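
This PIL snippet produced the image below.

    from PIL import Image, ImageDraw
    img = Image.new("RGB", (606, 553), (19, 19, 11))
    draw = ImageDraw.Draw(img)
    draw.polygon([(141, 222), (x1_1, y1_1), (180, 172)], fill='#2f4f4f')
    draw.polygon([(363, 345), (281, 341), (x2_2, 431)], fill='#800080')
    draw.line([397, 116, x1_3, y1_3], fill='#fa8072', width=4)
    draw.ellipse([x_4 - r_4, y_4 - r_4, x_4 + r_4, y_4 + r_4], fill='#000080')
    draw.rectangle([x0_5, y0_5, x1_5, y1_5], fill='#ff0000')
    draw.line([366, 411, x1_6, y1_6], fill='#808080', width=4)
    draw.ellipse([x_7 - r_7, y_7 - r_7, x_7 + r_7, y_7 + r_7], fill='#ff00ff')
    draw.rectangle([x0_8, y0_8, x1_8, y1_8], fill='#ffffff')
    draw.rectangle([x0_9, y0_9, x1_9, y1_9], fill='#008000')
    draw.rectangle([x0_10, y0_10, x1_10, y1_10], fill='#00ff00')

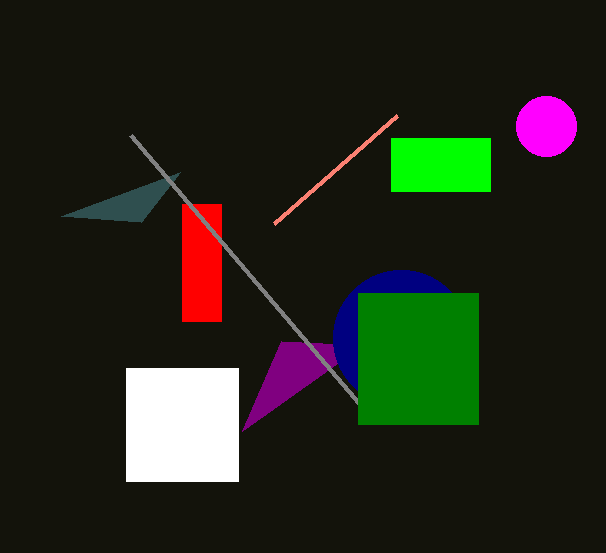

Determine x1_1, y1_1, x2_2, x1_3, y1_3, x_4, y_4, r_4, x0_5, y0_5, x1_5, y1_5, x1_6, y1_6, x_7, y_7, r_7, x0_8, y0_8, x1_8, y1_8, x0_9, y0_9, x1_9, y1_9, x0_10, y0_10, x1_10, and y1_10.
x1_1 = 61
y1_1 = 216
x2_2 = 242
x1_3 = 274
y1_3 = 224
x_4 = 401
y_4 = 338
r_4 = 68
x0_5 = 182
y0_5 = 204
x1_5 = 221
y1_5 = 321
x1_6 = 131
y1_6 = 135
x_7 = 546
y_7 = 126
r_7 = 30
x0_8 = 126
y0_8 = 368
x1_8 = 238
y1_8 = 481
x0_9 = 358
y0_9 = 293
x1_9 = 478
y1_9 = 424
x0_10 = 391
y0_10 = 138
x1_10 = 490
y1_10 = 191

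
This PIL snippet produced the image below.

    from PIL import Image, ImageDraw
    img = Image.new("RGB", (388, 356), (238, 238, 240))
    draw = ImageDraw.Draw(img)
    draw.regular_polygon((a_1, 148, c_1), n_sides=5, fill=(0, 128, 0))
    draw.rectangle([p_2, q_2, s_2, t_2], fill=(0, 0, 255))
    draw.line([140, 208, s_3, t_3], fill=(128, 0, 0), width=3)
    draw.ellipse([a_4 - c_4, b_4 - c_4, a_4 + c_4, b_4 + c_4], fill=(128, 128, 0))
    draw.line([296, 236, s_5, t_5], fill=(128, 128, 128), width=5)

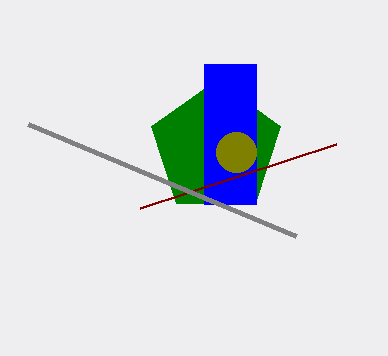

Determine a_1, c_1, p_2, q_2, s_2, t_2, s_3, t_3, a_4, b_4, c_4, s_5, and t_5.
a_1 = 216, c_1 = 68, p_2 = 204, q_2 = 64, s_2 = 256, t_2 = 204, s_3 = 336, t_3 = 144, a_4 = 236, b_4 = 152, c_4 = 20, s_5 = 28, t_5 = 124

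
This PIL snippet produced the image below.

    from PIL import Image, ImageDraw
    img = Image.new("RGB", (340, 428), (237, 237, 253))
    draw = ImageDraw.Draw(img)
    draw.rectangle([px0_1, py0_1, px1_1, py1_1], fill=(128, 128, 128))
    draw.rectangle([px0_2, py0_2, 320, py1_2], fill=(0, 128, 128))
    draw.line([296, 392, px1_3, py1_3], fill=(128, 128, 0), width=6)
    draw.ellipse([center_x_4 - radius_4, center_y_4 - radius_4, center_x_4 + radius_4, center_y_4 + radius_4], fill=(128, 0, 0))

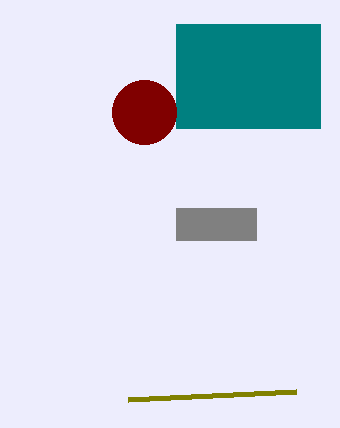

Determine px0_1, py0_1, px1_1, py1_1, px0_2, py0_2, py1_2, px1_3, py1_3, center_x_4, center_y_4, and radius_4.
px0_1 = 176, py0_1 = 208, px1_1 = 256, py1_1 = 240, px0_2 = 176, py0_2 = 24, py1_2 = 128, px1_3 = 128, py1_3 = 400, center_x_4 = 144, center_y_4 = 112, radius_4 = 32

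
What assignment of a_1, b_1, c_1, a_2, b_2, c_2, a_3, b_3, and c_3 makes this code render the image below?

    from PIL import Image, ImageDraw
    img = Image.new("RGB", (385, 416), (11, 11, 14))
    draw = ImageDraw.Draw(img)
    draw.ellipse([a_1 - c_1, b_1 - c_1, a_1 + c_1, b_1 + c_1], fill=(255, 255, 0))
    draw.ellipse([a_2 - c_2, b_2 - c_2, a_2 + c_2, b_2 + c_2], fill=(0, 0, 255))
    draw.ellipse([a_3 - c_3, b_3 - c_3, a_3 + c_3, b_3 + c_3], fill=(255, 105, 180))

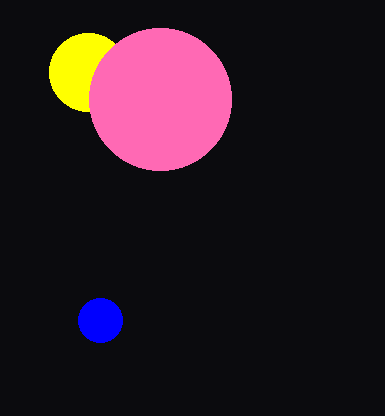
a_1 = 88, b_1 = 72, c_1 = 39, a_2 = 100, b_2 = 320, c_2 = 22, a_3 = 160, b_3 = 99, c_3 = 71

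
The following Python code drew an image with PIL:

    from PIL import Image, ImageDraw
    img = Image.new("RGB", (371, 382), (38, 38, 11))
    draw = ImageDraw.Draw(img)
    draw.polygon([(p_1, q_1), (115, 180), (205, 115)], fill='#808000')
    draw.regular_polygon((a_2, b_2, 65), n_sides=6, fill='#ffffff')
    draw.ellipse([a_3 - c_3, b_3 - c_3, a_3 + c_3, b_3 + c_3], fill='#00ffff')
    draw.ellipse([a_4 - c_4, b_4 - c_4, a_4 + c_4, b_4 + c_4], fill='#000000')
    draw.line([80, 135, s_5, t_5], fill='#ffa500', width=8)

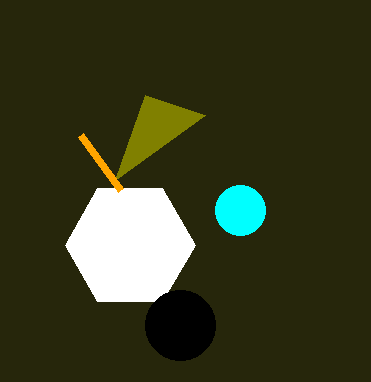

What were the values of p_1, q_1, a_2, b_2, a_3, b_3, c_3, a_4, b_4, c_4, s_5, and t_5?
p_1 = 145; q_1 = 95; a_2 = 130; b_2 = 245; a_3 = 240; b_3 = 210; c_3 = 25; a_4 = 180; b_4 = 325; c_4 = 35; s_5 = 120; t_5 = 190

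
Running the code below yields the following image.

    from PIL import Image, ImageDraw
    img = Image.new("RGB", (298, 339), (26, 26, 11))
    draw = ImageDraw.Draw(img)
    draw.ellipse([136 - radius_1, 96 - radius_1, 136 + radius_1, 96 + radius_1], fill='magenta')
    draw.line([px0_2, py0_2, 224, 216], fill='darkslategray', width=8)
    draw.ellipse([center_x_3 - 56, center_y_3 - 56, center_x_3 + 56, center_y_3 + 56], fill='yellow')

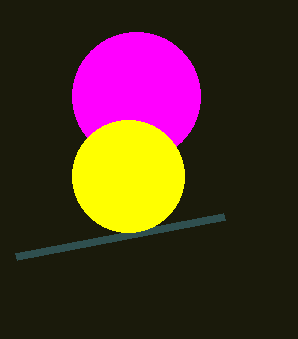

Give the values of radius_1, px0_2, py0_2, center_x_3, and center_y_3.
radius_1 = 64
px0_2 = 16
py0_2 = 256
center_x_3 = 128
center_y_3 = 176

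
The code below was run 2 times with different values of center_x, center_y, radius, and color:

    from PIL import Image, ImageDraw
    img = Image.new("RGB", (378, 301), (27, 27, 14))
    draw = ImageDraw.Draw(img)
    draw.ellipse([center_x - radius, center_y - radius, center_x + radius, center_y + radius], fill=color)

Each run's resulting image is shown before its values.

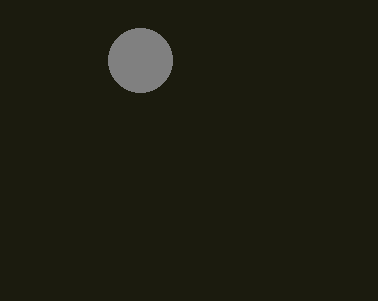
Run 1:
center_x = 140, center_y = 60, radius = 32, color = 'gray'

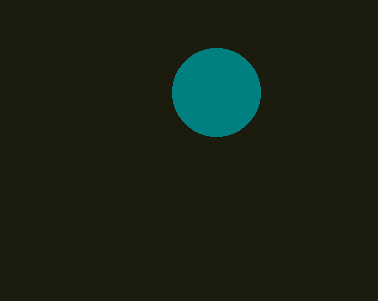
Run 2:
center_x = 216, center_y = 92, radius = 44, color = 'teal'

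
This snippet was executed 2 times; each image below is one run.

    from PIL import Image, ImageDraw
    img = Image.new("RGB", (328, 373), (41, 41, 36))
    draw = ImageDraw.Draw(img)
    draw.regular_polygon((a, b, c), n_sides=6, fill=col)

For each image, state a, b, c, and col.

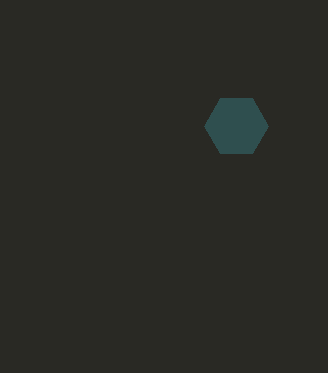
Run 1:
a = 236, b = 126, c = 32, col = 'darkslategray'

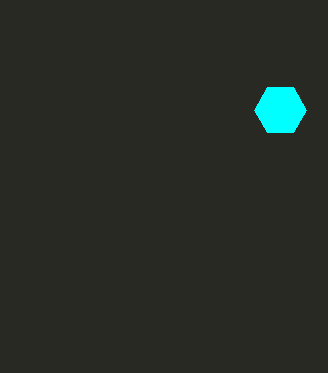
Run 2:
a = 280; b = 110; c = 26; col = 'cyan'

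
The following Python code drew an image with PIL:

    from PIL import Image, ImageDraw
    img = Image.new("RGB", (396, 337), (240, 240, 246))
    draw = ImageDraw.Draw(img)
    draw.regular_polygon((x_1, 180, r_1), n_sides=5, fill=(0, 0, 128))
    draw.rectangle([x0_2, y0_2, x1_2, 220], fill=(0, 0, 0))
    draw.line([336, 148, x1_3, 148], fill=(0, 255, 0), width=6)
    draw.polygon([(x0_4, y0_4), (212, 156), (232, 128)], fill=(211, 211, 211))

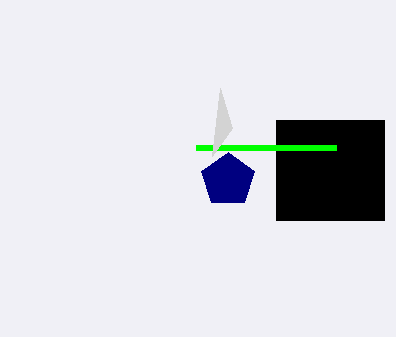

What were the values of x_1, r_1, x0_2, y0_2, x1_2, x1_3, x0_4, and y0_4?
x_1 = 228
r_1 = 28
x0_2 = 276
y0_2 = 120
x1_2 = 384
x1_3 = 196
x0_4 = 220
y0_4 = 88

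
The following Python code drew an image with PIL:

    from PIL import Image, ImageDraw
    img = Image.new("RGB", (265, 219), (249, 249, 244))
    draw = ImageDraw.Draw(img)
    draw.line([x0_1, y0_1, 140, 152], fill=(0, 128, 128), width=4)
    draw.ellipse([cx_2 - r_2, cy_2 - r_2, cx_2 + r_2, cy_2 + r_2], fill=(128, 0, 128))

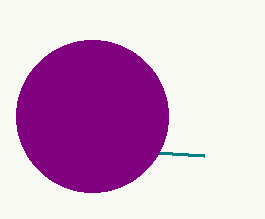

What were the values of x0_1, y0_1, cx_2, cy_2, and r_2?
x0_1 = 204
y0_1 = 156
cx_2 = 92
cy_2 = 116
r_2 = 76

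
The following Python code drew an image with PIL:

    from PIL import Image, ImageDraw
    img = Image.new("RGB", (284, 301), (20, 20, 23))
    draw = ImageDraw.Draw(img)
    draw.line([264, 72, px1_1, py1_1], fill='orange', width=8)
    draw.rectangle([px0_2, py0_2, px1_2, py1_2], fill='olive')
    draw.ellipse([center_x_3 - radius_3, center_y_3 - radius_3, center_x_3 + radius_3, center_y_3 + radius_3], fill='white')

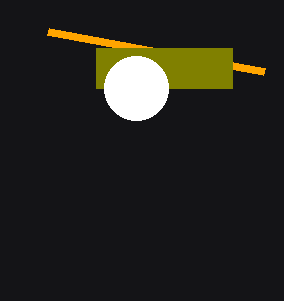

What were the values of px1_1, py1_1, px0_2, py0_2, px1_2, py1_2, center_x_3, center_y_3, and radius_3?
px1_1 = 48; py1_1 = 32; px0_2 = 96; py0_2 = 48; px1_2 = 232; py1_2 = 88; center_x_3 = 136; center_y_3 = 88; radius_3 = 32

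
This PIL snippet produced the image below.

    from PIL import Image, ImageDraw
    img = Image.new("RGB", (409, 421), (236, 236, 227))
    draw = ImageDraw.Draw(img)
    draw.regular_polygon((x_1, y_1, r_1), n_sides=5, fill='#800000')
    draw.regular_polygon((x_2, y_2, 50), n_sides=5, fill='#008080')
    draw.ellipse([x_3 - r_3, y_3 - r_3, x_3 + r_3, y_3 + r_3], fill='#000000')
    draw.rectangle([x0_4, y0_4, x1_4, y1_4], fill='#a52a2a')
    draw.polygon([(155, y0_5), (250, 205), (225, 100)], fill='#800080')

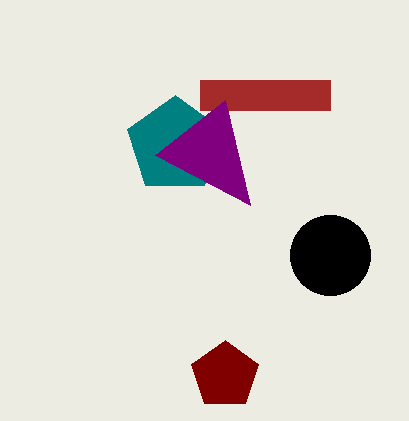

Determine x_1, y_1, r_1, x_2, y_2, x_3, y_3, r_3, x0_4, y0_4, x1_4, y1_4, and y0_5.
x_1 = 225; y_1 = 375; r_1 = 35; x_2 = 175; y_2 = 145; x_3 = 330; y_3 = 255; r_3 = 40; x0_4 = 200; y0_4 = 80; x1_4 = 330; y1_4 = 110; y0_5 = 155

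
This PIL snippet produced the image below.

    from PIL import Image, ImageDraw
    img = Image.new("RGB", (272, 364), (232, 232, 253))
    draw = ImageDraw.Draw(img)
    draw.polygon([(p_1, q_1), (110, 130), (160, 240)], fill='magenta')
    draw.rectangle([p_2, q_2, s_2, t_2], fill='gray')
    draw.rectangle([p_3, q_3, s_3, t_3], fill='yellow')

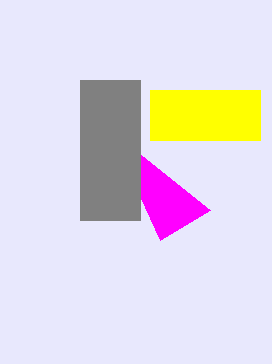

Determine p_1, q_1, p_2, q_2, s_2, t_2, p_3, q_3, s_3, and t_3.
p_1 = 210, q_1 = 210, p_2 = 80, q_2 = 80, s_2 = 140, t_2 = 220, p_3 = 150, q_3 = 90, s_3 = 260, t_3 = 140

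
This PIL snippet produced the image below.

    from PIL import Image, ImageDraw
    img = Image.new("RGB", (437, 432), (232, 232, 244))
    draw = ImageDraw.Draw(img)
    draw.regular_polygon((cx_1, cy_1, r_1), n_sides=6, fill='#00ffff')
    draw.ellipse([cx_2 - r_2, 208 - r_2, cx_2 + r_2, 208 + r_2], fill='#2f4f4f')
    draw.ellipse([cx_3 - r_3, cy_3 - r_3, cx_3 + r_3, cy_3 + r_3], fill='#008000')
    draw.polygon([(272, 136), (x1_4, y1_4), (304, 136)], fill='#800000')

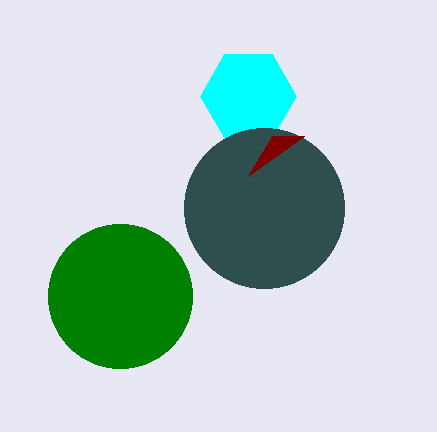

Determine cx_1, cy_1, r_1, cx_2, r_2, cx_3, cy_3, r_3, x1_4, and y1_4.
cx_1 = 248, cy_1 = 96, r_1 = 48, cx_2 = 264, r_2 = 80, cx_3 = 120, cy_3 = 296, r_3 = 72, x1_4 = 248, y1_4 = 176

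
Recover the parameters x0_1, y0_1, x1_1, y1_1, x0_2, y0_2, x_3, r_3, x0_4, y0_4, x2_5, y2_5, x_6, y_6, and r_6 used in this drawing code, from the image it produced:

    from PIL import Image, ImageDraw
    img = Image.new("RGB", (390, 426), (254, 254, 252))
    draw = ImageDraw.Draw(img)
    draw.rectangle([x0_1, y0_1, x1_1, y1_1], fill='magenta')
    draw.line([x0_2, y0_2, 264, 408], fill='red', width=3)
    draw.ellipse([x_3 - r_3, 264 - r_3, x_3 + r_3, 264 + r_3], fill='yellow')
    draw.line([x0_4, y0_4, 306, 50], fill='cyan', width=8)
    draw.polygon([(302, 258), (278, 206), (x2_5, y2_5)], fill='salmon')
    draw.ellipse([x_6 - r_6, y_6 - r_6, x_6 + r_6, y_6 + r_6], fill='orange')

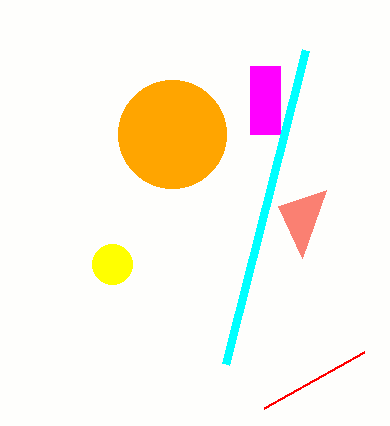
x0_1 = 250; y0_1 = 66; x1_1 = 280; y1_1 = 134; x0_2 = 364; y0_2 = 352; x_3 = 112; r_3 = 20; x0_4 = 226; y0_4 = 364; x2_5 = 326; y2_5 = 190; x_6 = 172; y_6 = 134; r_6 = 54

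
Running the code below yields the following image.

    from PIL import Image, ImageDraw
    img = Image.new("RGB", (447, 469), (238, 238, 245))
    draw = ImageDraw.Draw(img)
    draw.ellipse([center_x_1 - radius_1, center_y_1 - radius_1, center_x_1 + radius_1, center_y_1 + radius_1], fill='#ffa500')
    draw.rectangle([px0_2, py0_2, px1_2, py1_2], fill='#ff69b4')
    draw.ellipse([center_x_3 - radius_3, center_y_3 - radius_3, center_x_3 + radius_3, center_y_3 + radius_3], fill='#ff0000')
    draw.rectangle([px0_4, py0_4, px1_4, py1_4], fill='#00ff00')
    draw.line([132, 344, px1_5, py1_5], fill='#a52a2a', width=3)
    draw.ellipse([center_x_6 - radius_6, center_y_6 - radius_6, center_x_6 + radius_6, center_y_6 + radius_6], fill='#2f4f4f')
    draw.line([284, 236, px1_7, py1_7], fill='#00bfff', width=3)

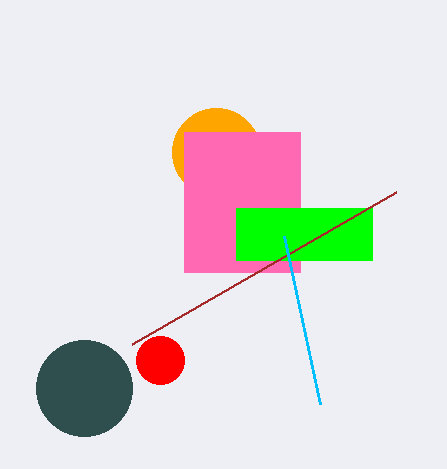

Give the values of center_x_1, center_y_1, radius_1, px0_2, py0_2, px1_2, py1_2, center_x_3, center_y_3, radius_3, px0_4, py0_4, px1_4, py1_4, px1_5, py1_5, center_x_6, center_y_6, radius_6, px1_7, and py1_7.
center_x_1 = 216, center_y_1 = 152, radius_1 = 44, px0_2 = 184, py0_2 = 132, px1_2 = 300, py1_2 = 272, center_x_3 = 160, center_y_3 = 360, radius_3 = 24, px0_4 = 236, py0_4 = 208, px1_4 = 372, py1_4 = 260, px1_5 = 396, py1_5 = 192, center_x_6 = 84, center_y_6 = 388, radius_6 = 48, px1_7 = 320, py1_7 = 404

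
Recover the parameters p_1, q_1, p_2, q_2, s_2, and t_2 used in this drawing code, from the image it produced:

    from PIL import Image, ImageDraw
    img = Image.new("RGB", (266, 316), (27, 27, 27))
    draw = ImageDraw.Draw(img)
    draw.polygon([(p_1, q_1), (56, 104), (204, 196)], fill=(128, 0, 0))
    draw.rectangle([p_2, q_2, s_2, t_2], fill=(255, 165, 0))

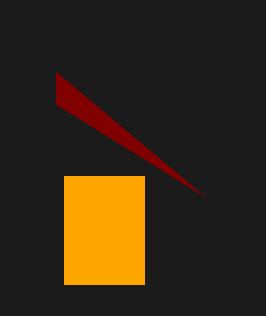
p_1 = 56, q_1 = 72, p_2 = 64, q_2 = 176, s_2 = 144, t_2 = 284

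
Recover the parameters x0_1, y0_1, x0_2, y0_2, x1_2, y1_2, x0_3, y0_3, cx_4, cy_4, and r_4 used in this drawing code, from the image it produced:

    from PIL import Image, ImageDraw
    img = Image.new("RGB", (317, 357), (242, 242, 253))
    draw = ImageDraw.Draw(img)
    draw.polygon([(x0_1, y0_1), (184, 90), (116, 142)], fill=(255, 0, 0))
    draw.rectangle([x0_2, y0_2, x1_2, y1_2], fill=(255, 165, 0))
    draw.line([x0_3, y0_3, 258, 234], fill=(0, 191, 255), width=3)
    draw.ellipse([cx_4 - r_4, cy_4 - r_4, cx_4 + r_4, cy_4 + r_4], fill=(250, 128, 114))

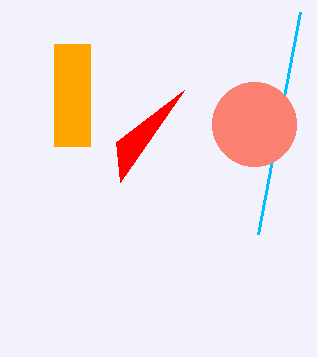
x0_1 = 120
y0_1 = 182
x0_2 = 54
y0_2 = 44
x1_2 = 90
y1_2 = 146
x0_3 = 300
y0_3 = 12
cx_4 = 254
cy_4 = 124
r_4 = 42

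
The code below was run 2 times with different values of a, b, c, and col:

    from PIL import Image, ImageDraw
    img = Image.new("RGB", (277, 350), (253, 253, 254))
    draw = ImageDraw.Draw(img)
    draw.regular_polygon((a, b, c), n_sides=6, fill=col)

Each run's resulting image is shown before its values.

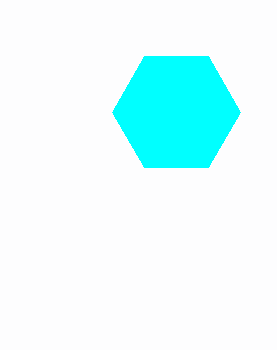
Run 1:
a = 176
b = 112
c = 64
col = 'cyan'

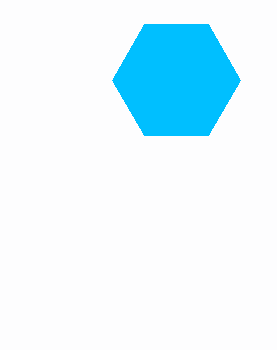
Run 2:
a = 176, b = 80, c = 64, col = 'deepskyblue'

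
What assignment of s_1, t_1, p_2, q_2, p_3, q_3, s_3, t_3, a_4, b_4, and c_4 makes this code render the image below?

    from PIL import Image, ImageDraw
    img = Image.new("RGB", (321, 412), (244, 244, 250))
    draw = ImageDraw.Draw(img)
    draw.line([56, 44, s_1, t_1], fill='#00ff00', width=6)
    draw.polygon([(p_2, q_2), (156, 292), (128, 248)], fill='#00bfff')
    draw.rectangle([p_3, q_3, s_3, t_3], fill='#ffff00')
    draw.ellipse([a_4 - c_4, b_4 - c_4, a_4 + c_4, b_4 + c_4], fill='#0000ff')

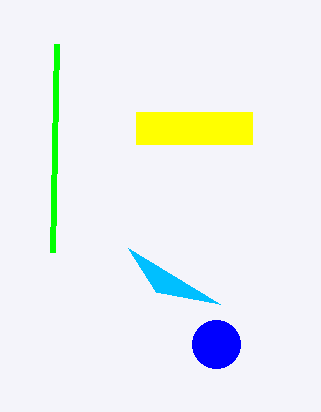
s_1 = 52, t_1 = 252, p_2 = 220, q_2 = 304, p_3 = 136, q_3 = 112, s_3 = 252, t_3 = 144, a_4 = 216, b_4 = 344, c_4 = 24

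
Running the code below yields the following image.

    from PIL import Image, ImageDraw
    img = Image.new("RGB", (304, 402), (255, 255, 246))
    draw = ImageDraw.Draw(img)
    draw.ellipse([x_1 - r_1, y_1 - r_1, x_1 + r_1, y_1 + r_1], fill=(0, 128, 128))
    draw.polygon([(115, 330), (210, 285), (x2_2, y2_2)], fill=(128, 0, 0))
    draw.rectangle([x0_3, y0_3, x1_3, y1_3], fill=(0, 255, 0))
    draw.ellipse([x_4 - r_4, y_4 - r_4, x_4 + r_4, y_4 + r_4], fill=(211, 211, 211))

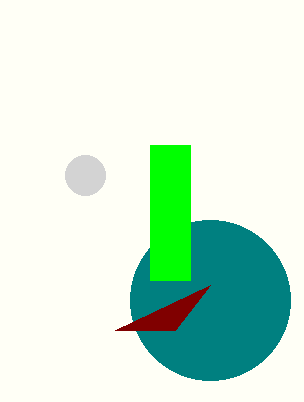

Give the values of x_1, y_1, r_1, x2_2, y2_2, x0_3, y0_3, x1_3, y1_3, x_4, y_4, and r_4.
x_1 = 210
y_1 = 300
r_1 = 80
x2_2 = 175
y2_2 = 330
x0_3 = 150
y0_3 = 145
x1_3 = 190
y1_3 = 280
x_4 = 85
y_4 = 175
r_4 = 20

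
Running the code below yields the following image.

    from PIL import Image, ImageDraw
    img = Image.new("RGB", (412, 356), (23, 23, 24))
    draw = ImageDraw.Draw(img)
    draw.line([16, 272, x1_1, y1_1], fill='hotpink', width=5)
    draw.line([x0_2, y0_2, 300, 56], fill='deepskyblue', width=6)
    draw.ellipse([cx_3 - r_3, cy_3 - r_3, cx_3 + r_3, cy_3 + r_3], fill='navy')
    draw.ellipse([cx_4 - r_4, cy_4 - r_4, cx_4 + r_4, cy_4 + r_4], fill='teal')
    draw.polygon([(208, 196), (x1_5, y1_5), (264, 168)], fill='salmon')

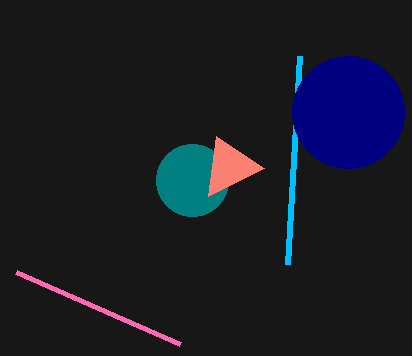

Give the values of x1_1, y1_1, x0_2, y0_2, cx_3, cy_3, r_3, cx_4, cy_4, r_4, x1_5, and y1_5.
x1_1 = 180, y1_1 = 344, x0_2 = 288, y0_2 = 264, cx_3 = 348, cy_3 = 112, r_3 = 56, cx_4 = 192, cy_4 = 180, r_4 = 36, x1_5 = 216, y1_5 = 136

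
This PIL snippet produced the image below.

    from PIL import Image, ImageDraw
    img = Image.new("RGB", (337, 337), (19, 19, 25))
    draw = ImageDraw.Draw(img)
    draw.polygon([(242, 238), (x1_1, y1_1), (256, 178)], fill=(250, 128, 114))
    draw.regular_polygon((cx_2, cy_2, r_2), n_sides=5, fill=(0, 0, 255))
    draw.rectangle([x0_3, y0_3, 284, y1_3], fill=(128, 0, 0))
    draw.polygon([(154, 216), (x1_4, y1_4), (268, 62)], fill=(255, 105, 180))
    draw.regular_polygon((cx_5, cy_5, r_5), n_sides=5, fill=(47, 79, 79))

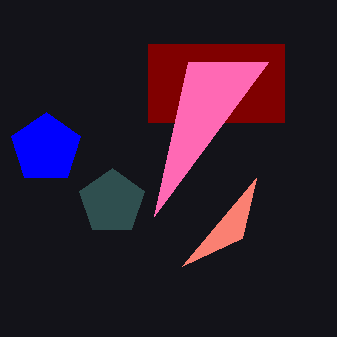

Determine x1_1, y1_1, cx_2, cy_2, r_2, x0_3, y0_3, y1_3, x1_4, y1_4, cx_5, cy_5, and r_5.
x1_1 = 182, y1_1 = 266, cx_2 = 46, cy_2 = 148, r_2 = 36, x0_3 = 148, y0_3 = 44, y1_3 = 122, x1_4 = 188, y1_4 = 62, cx_5 = 112, cy_5 = 202, r_5 = 34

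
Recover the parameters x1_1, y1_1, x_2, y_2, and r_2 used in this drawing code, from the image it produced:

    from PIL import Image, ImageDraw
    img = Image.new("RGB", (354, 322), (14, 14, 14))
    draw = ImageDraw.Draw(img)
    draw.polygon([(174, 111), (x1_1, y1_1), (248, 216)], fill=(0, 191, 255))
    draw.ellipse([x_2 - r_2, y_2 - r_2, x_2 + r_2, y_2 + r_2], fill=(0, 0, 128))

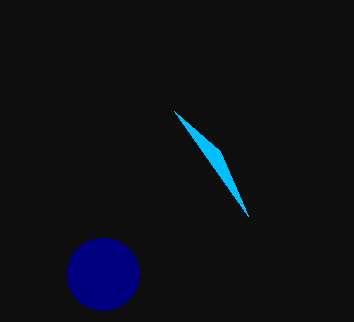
x1_1 = 220
y1_1 = 151
x_2 = 103
y_2 = 274
r_2 = 36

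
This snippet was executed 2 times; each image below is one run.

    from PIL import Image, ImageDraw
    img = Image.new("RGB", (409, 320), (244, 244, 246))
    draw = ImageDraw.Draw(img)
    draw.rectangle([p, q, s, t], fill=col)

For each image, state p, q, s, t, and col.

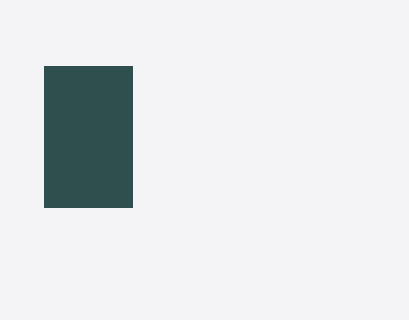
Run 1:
p = 44
q = 66
s = 132
t = 207
col = 'darkslategray'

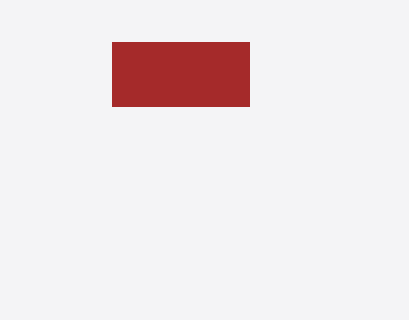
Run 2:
p = 112
q = 42
s = 249
t = 106
col = 'brown'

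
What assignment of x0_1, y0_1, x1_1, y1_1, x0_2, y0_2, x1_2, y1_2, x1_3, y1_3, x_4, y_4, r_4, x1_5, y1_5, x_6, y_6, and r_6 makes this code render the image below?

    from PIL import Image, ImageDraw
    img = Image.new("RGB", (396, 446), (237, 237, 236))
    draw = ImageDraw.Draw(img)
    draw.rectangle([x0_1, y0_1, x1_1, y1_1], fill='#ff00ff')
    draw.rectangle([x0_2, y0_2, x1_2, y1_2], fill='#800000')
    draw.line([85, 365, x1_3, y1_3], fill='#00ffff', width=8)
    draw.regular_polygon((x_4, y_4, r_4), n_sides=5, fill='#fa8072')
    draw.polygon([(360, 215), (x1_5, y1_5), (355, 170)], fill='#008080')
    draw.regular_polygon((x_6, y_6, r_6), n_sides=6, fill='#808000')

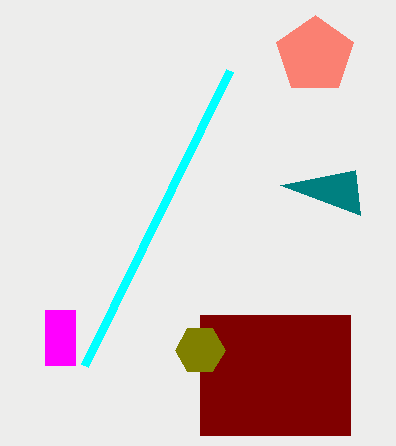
x0_1 = 45
y0_1 = 310
x1_1 = 75
y1_1 = 365
x0_2 = 200
y0_2 = 315
x1_2 = 350
y1_2 = 435
x1_3 = 230
y1_3 = 70
x_4 = 315
y_4 = 55
r_4 = 40
x1_5 = 280
y1_5 = 185
x_6 = 200
y_6 = 350
r_6 = 25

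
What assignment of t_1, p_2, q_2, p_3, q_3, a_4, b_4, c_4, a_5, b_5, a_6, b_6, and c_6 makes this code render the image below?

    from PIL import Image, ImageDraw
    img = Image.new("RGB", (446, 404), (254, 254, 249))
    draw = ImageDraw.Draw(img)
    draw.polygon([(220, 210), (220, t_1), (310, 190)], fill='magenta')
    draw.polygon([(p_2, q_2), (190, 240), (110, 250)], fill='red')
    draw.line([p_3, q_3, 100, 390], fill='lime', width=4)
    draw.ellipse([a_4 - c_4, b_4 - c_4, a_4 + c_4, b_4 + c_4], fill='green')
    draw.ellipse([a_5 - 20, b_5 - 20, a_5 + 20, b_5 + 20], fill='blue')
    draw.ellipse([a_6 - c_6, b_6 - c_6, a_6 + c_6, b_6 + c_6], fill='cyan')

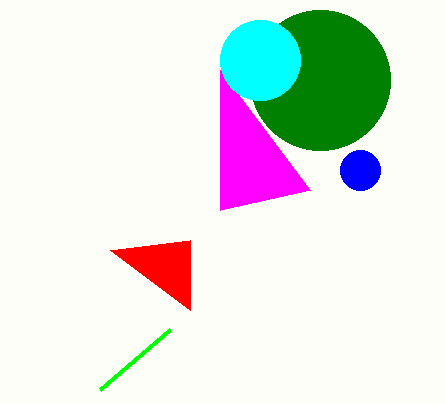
t_1 = 70, p_2 = 190, q_2 = 310, p_3 = 170, q_3 = 330, a_4 = 320, b_4 = 80, c_4 = 70, a_5 = 360, b_5 = 170, a_6 = 260, b_6 = 60, c_6 = 40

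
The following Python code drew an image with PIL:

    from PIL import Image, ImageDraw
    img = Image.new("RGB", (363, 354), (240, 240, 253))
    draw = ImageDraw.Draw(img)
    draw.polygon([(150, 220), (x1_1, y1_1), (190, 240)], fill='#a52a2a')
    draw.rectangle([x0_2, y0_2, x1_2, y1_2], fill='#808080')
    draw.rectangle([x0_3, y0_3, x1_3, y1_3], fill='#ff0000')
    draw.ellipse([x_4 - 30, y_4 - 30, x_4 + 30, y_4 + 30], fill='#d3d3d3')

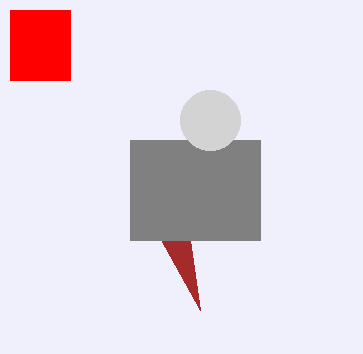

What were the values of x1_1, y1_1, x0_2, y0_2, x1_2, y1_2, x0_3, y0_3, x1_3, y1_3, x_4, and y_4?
x1_1 = 200; y1_1 = 310; x0_2 = 130; y0_2 = 140; x1_2 = 260; y1_2 = 240; x0_3 = 10; y0_3 = 10; x1_3 = 70; y1_3 = 80; x_4 = 210; y_4 = 120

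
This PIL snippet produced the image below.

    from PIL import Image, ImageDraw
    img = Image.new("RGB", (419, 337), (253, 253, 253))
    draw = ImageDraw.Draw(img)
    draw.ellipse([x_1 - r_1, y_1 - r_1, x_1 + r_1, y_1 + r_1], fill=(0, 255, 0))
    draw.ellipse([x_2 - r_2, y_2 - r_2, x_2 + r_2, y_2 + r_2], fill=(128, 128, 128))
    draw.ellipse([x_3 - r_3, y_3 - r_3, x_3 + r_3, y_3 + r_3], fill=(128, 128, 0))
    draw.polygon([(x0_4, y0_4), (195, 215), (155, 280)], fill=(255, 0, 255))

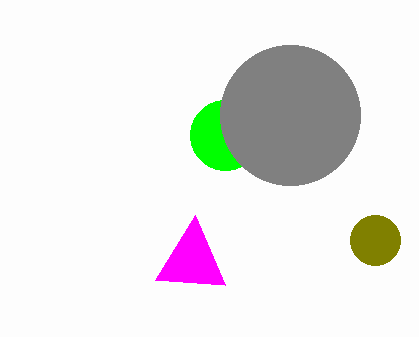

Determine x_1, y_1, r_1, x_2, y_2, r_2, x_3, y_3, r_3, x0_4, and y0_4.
x_1 = 225; y_1 = 135; r_1 = 35; x_2 = 290; y_2 = 115; r_2 = 70; x_3 = 375; y_3 = 240; r_3 = 25; x0_4 = 225; y0_4 = 285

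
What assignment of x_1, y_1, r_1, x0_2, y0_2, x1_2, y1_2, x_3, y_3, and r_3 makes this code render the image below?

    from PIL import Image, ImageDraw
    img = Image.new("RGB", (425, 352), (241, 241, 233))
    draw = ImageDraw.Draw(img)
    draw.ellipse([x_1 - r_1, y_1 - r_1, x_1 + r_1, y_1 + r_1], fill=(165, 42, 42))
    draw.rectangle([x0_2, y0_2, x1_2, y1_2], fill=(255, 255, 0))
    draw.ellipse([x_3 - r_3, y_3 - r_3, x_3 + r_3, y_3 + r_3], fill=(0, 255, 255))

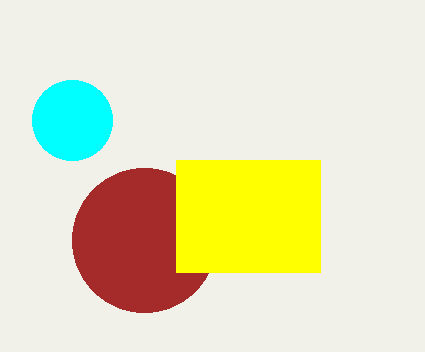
x_1 = 144
y_1 = 240
r_1 = 72
x0_2 = 176
y0_2 = 160
x1_2 = 320
y1_2 = 272
x_3 = 72
y_3 = 120
r_3 = 40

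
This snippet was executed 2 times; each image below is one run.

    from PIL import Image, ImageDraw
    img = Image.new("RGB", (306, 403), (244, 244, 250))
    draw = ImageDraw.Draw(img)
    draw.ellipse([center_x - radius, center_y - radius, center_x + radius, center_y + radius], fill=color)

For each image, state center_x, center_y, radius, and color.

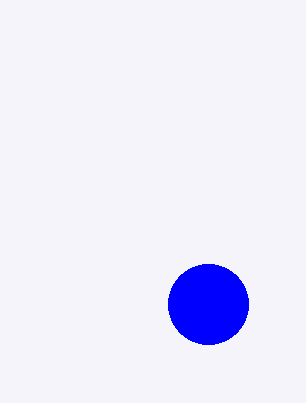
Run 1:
center_x = 208; center_y = 304; radius = 40; color = 'blue'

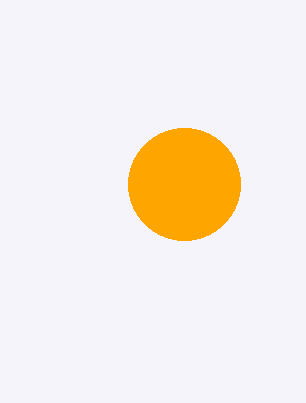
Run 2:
center_x = 184
center_y = 184
radius = 56
color = 'orange'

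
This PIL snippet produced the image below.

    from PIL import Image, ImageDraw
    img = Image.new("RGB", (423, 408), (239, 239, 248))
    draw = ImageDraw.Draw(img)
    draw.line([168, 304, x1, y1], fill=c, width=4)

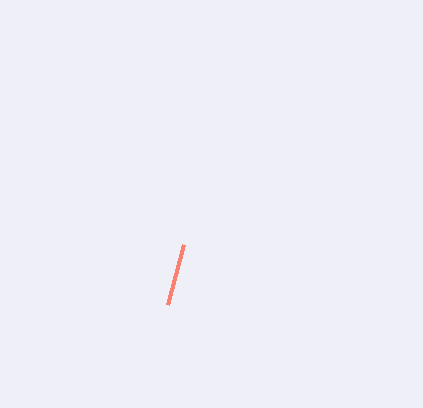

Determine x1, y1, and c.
x1 = 184
y1 = 244
c = 'salmon'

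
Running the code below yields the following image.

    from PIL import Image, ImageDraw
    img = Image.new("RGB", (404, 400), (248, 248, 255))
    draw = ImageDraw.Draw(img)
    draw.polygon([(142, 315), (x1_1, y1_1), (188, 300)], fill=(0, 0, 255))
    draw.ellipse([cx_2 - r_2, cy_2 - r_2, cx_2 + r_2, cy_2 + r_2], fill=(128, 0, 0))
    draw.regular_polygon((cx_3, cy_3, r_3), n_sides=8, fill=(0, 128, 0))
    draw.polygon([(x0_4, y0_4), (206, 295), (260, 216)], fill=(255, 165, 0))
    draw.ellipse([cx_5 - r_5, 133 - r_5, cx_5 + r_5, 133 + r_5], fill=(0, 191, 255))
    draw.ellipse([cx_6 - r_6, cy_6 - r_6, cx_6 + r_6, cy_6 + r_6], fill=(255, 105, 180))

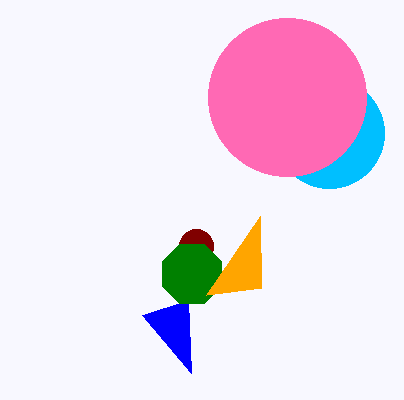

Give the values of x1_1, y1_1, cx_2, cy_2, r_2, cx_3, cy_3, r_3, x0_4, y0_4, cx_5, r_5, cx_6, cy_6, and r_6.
x1_1 = 191, y1_1 = 373, cx_2 = 196, cy_2 = 246, r_2 = 17, cx_3 = 192, cy_3 = 274, r_3 = 32, x0_4 = 261, y0_4 = 288, cx_5 = 329, r_5 = 55, cx_6 = 287, cy_6 = 97, r_6 = 79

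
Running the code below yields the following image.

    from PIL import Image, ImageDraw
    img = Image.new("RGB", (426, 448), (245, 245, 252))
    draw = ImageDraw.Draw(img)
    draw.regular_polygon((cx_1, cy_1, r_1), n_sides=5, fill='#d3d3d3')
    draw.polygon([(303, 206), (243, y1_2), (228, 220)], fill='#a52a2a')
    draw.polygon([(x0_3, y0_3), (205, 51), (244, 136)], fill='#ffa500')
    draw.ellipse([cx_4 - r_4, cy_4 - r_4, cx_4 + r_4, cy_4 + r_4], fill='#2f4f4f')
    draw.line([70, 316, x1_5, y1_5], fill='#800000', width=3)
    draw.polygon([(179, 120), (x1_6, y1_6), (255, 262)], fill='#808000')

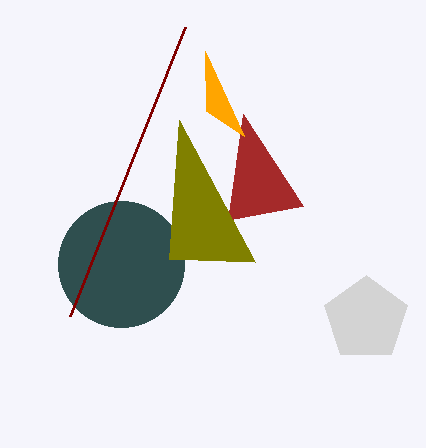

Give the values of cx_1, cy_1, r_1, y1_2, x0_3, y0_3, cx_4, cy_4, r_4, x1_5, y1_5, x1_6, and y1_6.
cx_1 = 366
cy_1 = 319
r_1 = 44
y1_2 = 114
x0_3 = 206
y0_3 = 111
cx_4 = 121
cy_4 = 264
r_4 = 63
x1_5 = 185
y1_5 = 27
x1_6 = 169
y1_6 = 259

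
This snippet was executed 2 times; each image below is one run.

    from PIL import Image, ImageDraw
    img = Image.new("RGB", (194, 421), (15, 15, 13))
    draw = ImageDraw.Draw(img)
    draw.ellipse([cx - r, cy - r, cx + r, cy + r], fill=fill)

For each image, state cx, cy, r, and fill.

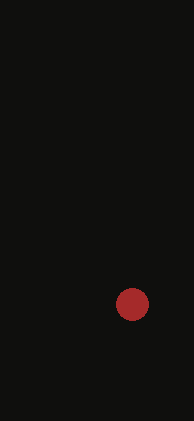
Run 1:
cx = 132, cy = 304, r = 16, fill = 'brown'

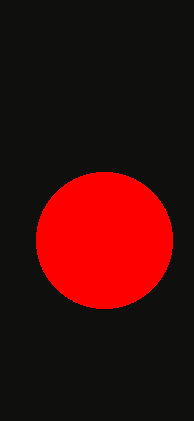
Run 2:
cx = 104
cy = 240
r = 68
fill = 'red'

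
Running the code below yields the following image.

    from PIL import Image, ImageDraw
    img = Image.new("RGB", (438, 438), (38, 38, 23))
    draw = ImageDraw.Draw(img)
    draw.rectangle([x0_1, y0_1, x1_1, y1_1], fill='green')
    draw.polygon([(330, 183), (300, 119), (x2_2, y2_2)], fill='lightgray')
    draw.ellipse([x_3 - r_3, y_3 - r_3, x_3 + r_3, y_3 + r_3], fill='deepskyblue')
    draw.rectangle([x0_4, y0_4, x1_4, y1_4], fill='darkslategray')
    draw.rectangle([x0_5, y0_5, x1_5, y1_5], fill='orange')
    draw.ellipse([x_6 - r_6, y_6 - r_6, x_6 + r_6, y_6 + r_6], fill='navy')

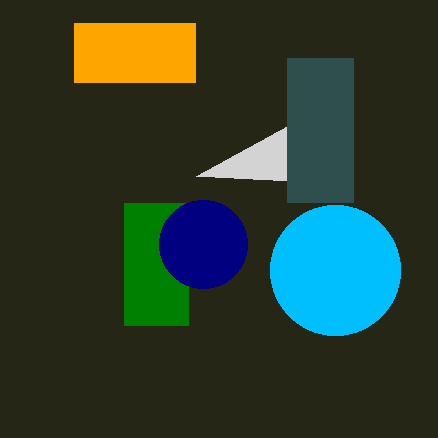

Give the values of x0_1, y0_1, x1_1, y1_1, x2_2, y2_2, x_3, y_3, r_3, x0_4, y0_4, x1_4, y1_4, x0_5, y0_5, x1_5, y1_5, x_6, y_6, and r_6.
x0_1 = 124
y0_1 = 203
x1_1 = 188
y1_1 = 325
x2_2 = 196
y2_2 = 176
x_3 = 335
y_3 = 270
r_3 = 65
x0_4 = 287
y0_4 = 58
x1_4 = 353
y1_4 = 202
x0_5 = 74
y0_5 = 23
x1_5 = 195
y1_5 = 82
x_6 = 203
y_6 = 244
r_6 = 44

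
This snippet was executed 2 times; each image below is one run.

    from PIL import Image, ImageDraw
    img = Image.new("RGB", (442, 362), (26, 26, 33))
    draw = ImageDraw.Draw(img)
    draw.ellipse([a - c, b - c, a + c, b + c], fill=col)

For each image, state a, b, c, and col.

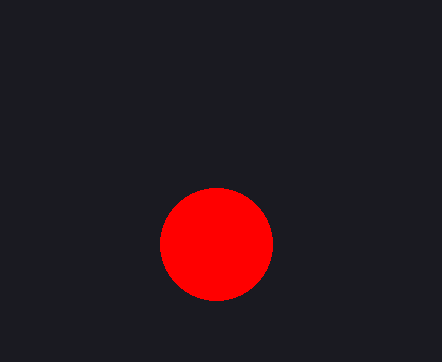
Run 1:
a = 216; b = 244; c = 56; col = 'red'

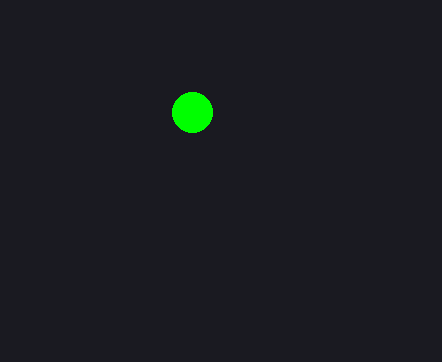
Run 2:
a = 192
b = 112
c = 20
col = 'lime'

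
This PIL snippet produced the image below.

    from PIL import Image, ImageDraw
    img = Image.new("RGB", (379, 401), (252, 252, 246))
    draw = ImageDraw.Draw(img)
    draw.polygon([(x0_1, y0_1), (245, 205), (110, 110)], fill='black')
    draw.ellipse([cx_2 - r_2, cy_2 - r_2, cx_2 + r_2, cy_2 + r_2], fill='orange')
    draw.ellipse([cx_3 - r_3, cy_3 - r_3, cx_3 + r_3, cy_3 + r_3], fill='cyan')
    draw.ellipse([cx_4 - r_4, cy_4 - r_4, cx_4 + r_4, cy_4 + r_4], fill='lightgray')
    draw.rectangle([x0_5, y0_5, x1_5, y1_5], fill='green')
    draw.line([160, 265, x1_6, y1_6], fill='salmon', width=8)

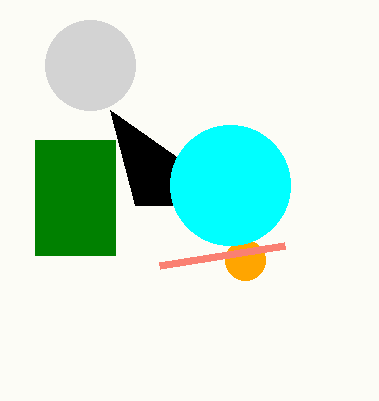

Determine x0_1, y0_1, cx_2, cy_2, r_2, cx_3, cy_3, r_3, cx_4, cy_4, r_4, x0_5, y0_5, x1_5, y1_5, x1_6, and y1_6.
x0_1 = 135
y0_1 = 205
cx_2 = 245
cy_2 = 260
r_2 = 20
cx_3 = 230
cy_3 = 185
r_3 = 60
cx_4 = 90
cy_4 = 65
r_4 = 45
x0_5 = 35
y0_5 = 140
x1_5 = 115
y1_5 = 255
x1_6 = 285
y1_6 = 245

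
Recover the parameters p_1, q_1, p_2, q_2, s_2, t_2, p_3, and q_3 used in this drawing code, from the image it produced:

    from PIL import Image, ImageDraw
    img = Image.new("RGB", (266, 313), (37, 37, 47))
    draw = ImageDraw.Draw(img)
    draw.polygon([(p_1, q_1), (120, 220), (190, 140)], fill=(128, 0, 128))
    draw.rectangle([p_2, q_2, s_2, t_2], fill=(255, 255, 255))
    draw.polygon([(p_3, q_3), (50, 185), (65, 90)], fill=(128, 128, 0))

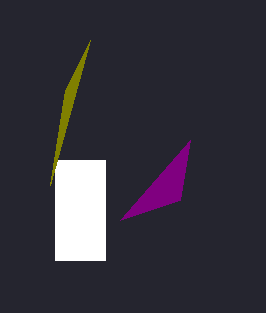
p_1 = 180; q_1 = 200; p_2 = 55; q_2 = 160; s_2 = 105; t_2 = 260; p_3 = 90; q_3 = 40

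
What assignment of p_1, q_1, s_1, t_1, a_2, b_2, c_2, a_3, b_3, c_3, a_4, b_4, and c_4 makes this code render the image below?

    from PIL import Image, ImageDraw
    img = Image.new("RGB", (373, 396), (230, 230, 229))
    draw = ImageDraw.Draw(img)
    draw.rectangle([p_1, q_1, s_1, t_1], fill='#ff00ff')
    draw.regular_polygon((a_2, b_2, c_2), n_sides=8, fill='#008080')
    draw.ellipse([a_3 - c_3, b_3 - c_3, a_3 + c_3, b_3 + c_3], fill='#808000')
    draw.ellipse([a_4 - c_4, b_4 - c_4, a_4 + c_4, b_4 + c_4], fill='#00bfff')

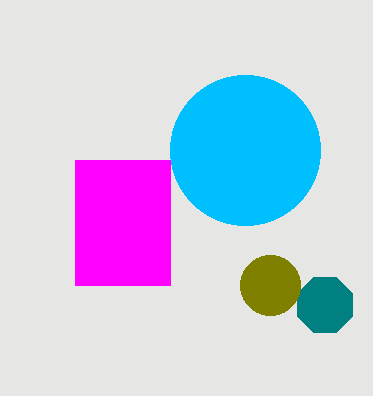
p_1 = 75; q_1 = 160; s_1 = 170; t_1 = 285; a_2 = 325; b_2 = 305; c_2 = 30; a_3 = 270; b_3 = 285; c_3 = 30; a_4 = 245; b_4 = 150; c_4 = 75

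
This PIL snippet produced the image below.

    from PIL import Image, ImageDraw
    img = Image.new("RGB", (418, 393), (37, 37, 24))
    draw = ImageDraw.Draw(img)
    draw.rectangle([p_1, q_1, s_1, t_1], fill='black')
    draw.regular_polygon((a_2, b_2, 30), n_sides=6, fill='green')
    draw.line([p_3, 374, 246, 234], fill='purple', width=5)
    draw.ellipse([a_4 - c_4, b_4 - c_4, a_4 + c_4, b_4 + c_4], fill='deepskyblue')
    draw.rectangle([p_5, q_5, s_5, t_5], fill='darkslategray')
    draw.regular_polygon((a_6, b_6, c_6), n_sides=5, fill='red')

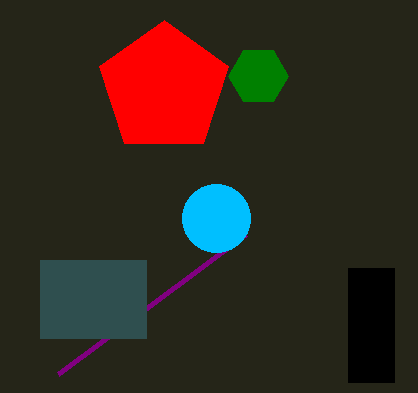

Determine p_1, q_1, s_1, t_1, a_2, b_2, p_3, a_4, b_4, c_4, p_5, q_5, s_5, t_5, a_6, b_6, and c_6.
p_1 = 348; q_1 = 268; s_1 = 394; t_1 = 382; a_2 = 258; b_2 = 76; p_3 = 58; a_4 = 216; b_4 = 218; c_4 = 34; p_5 = 40; q_5 = 260; s_5 = 146; t_5 = 338; a_6 = 164; b_6 = 88; c_6 = 68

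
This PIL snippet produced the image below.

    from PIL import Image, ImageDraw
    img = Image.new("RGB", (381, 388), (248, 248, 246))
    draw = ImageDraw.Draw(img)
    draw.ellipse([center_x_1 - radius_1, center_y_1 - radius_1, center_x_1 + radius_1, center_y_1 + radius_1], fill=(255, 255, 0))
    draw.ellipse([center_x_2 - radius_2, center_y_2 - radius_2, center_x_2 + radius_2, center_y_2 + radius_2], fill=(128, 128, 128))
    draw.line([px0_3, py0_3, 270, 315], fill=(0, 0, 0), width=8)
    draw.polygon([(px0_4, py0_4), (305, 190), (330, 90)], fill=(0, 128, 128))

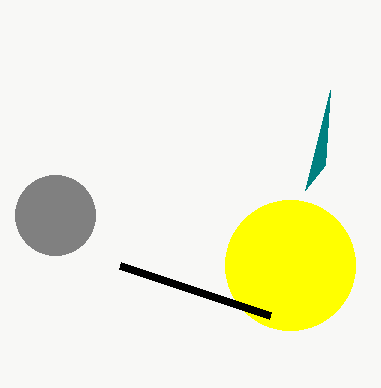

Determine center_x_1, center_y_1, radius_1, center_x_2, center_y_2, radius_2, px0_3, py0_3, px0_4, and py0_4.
center_x_1 = 290
center_y_1 = 265
radius_1 = 65
center_x_2 = 55
center_y_2 = 215
radius_2 = 40
px0_3 = 120
py0_3 = 265
px0_4 = 325
py0_4 = 165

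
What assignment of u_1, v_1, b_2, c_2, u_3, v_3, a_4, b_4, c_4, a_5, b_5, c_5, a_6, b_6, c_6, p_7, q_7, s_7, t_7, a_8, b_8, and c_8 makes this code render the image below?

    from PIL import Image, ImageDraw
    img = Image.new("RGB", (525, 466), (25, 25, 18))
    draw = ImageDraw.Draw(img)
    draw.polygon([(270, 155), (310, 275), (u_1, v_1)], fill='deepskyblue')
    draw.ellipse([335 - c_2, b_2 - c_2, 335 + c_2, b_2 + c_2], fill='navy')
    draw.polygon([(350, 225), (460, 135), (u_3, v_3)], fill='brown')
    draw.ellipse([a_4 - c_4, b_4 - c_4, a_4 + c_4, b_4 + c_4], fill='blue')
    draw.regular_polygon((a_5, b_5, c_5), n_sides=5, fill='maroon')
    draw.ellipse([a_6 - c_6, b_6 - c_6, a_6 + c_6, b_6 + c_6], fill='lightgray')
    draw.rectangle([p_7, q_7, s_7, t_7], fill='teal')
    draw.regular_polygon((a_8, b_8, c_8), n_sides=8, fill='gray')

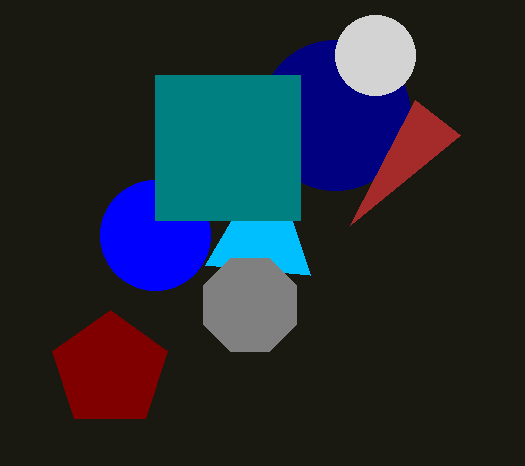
u_1 = 205, v_1 = 265, b_2 = 115, c_2 = 75, u_3 = 415, v_3 = 100, a_4 = 155, b_4 = 235, c_4 = 55, a_5 = 110, b_5 = 370, c_5 = 60, a_6 = 375, b_6 = 55, c_6 = 40, p_7 = 155, q_7 = 75, s_7 = 300, t_7 = 220, a_8 = 250, b_8 = 305, c_8 = 50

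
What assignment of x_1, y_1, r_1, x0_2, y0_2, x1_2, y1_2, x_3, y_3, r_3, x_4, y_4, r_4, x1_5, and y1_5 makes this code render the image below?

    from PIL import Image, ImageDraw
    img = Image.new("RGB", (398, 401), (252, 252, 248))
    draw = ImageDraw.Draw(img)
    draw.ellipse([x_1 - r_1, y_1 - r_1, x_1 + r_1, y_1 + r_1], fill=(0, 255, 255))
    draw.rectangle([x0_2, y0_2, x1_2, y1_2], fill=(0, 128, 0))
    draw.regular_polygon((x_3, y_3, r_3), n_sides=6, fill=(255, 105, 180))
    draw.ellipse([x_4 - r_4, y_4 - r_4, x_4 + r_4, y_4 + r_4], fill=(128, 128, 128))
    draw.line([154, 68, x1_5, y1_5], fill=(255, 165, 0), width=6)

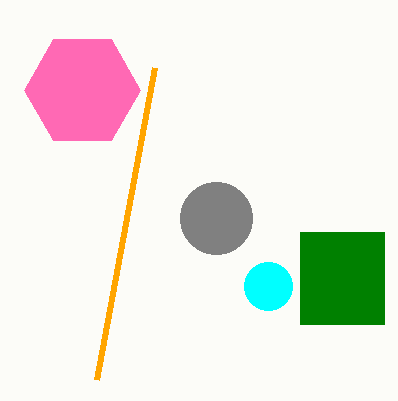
x_1 = 268
y_1 = 286
r_1 = 24
x0_2 = 300
y0_2 = 232
x1_2 = 384
y1_2 = 324
x_3 = 82
y_3 = 90
r_3 = 58
x_4 = 216
y_4 = 218
r_4 = 36
x1_5 = 96
y1_5 = 380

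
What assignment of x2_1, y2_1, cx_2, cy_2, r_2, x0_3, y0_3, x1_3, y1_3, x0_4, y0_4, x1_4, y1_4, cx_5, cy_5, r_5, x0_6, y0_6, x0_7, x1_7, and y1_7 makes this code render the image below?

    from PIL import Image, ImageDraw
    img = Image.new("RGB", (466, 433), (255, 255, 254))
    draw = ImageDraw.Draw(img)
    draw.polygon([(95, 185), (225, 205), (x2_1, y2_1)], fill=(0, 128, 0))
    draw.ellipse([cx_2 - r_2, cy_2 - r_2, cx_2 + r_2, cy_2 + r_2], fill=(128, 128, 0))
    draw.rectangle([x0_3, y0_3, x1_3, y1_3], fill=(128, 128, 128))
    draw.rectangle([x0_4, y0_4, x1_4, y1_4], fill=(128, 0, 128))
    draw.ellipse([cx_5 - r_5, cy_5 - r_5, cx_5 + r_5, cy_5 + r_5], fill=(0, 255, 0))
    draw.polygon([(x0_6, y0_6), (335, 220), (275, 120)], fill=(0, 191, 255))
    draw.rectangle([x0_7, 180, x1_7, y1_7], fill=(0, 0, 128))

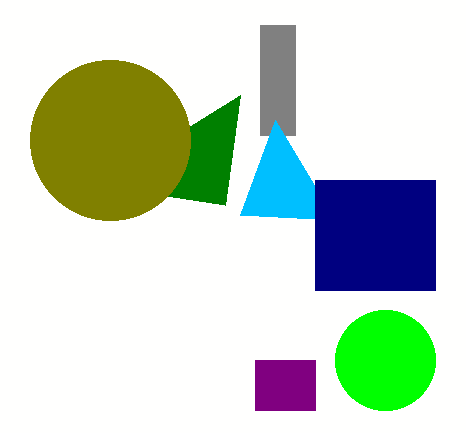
x2_1 = 240; y2_1 = 95; cx_2 = 110; cy_2 = 140; r_2 = 80; x0_3 = 260; y0_3 = 25; x1_3 = 295; y1_3 = 135; x0_4 = 255; y0_4 = 360; x1_4 = 315; y1_4 = 410; cx_5 = 385; cy_5 = 360; r_5 = 50; x0_6 = 240; y0_6 = 215; x0_7 = 315; x1_7 = 435; y1_7 = 290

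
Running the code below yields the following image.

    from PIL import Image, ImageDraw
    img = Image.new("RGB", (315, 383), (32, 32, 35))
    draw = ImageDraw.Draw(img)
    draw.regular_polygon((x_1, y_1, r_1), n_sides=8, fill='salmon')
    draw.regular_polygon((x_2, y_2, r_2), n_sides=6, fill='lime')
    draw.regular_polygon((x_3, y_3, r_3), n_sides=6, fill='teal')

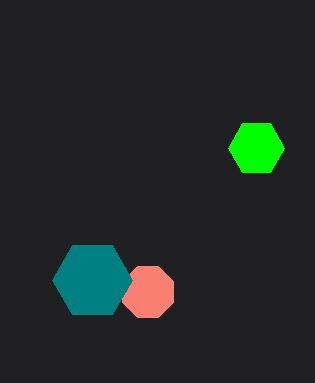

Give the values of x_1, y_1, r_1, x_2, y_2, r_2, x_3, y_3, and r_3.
x_1 = 148, y_1 = 292, r_1 = 28, x_2 = 256, y_2 = 148, r_2 = 28, x_3 = 92, y_3 = 280, r_3 = 40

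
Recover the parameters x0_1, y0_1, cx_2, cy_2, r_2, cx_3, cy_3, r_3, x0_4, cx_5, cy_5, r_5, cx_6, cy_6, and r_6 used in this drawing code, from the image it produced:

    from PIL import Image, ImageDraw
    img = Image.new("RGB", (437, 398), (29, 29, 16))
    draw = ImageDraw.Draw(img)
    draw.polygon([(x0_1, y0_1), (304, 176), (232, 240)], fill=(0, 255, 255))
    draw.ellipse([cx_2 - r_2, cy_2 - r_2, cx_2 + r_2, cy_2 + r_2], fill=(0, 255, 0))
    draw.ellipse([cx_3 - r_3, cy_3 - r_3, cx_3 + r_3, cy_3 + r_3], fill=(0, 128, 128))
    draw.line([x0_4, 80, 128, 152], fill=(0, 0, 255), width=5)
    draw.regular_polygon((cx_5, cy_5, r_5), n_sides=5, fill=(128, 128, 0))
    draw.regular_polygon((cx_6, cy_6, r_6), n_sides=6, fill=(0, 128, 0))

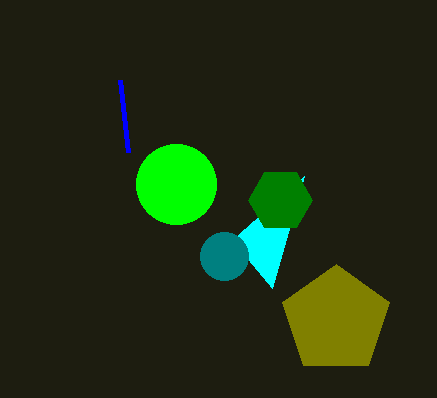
x0_1 = 272, y0_1 = 288, cx_2 = 176, cy_2 = 184, r_2 = 40, cx_3 = 224, cy_3 = 256, r_3 = 24, x0_4 = 120, cx_5 = 336, cy_5 = 320, r_5 = 56, cx_6 = 280, cy_6 = 200, r_6 = 32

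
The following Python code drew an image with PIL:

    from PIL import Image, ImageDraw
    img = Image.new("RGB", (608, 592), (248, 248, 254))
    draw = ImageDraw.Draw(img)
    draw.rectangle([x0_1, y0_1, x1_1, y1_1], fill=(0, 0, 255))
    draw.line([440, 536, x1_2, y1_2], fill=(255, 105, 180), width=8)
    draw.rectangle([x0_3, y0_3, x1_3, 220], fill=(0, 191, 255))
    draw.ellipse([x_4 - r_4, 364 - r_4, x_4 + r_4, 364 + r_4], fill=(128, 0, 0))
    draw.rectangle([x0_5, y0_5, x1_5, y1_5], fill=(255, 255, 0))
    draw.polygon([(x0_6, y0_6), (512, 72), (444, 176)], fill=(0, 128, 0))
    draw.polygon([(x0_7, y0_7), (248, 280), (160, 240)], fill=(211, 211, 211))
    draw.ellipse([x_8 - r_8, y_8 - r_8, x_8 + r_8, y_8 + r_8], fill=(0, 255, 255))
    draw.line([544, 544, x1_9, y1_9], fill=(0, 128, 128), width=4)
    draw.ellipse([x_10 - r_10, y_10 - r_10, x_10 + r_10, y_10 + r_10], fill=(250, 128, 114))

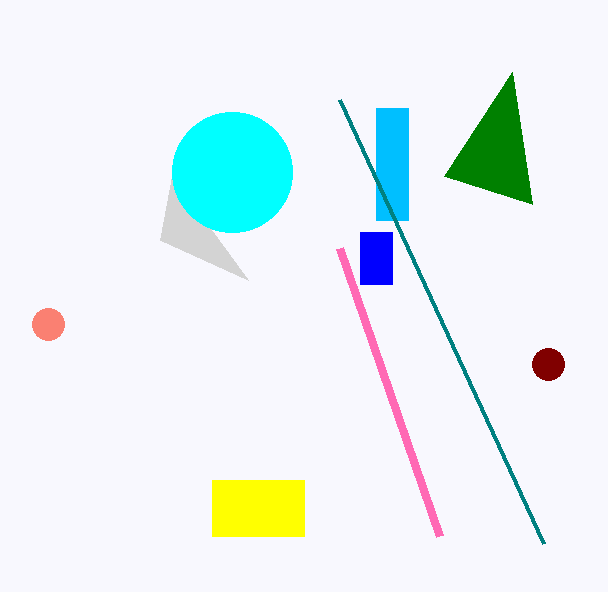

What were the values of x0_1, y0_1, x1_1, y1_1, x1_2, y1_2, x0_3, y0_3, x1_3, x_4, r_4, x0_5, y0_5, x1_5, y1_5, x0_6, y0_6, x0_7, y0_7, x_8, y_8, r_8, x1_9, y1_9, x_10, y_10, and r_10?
x0_1 = 360, y0_1 = 232, x1_1 = 392, y1_1 = 284, x1_2 = 340, y1_2 = 248, x0_3 = 376, y0_3 = 108, x1_3 = 408, x_4 = 548, r_4 = 16, x0_5 = 212, y0_5 = 480, x1_5 = 304, y1_5 = 536, x0_6 = 532, y0_6 = 204, x0_7 = 172, y0_7 = 176, x_8 = 232, y_8 = 172, r_8 = 60, x1_9 = 340, y1_9 = 100, x_10 = 48, y_10 = 324, r_10 = 16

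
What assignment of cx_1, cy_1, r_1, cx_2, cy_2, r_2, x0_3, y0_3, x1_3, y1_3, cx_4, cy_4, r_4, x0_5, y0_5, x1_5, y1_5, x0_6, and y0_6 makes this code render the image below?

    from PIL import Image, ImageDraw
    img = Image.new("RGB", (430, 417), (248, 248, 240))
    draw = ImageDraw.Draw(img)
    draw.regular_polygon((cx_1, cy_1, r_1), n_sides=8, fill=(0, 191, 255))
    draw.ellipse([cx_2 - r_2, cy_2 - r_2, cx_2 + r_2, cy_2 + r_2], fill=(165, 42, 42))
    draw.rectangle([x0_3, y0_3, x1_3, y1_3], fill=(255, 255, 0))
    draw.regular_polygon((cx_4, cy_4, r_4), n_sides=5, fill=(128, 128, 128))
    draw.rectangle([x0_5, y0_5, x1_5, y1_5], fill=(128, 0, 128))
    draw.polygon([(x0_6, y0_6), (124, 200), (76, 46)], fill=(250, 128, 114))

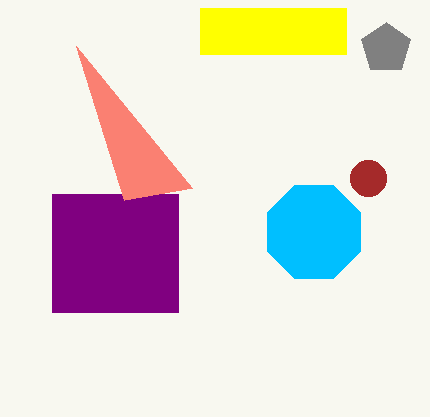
cx_1 = 314
cy_1 = 232
r_1 = 50
cx_2 = 368
cy_2 = 178
r_2 = 18
x0_3 = 200
y0_3 = 8
x1_3 = 346
y1_3 = 54
cx_4 = 386
cy_4 = 48
r_4 = 26
x0_5 = 52
y0_5 = 194
x1_5 = 178
y1_5 = 312
x0_6 = 192
y0_6 = 188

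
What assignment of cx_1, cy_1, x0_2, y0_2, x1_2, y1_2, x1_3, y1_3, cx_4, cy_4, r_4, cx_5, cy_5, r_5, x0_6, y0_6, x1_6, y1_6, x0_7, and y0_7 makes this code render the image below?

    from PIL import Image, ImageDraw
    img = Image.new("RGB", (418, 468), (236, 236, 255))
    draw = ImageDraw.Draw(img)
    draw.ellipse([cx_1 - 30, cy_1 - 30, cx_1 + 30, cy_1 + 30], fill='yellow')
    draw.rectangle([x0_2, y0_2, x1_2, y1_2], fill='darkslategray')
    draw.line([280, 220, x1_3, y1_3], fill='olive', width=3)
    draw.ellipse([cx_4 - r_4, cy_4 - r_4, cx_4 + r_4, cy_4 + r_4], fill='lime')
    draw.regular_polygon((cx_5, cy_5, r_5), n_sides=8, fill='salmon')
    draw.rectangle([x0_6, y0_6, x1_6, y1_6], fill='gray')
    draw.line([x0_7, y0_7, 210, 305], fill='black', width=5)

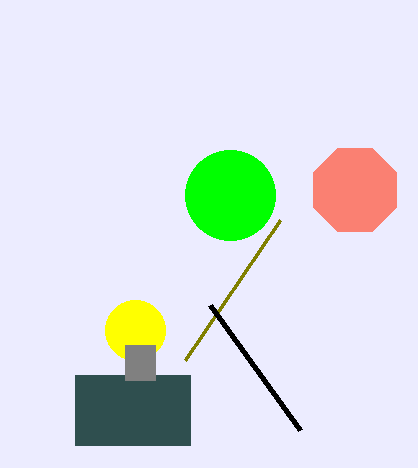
cx_1 = 135, cy_1 = 330, x0_2 = 75, y0_2 = 375, x1_2 = 190, y1_2 = 445, x1_3 = 185, y1_3 = 360, cx_4 = 230, cy_4 = 195, r_4 = 45, cx_5 = 355, cy_5 = 190, r_5 = 45, x0_6 = 125, y0_6 = 345, x1_6 = 155, y1_6 = 380, x0_7 = 300, y0_7 = 430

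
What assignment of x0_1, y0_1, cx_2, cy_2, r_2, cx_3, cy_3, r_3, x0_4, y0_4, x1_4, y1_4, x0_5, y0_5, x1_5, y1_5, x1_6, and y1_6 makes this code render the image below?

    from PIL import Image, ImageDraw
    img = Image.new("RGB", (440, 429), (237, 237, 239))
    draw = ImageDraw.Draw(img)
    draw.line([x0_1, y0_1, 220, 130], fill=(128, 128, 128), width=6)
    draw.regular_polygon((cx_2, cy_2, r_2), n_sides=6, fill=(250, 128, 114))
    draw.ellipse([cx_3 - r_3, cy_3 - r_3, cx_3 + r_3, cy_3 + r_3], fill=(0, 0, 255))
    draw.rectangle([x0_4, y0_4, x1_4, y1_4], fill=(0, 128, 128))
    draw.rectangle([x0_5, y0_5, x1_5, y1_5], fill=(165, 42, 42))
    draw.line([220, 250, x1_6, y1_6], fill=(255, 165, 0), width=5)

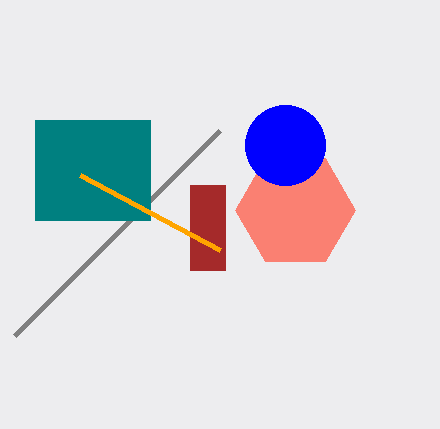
x0_1 = 15, y0_1 = 335, cx_2 = 295, cy_2 = 210, r_2 = 60, cx_3 = 285, cy_3 = 145, r_3 = 40, x0_4 = 35, y0_4 = 120, x1_4 = 150, y1_4 = 220, x0_5 = 190, y0_5 = 185, x1_5 = 225, y1_5 = 270, x1_6 = 80, y1_6 = 175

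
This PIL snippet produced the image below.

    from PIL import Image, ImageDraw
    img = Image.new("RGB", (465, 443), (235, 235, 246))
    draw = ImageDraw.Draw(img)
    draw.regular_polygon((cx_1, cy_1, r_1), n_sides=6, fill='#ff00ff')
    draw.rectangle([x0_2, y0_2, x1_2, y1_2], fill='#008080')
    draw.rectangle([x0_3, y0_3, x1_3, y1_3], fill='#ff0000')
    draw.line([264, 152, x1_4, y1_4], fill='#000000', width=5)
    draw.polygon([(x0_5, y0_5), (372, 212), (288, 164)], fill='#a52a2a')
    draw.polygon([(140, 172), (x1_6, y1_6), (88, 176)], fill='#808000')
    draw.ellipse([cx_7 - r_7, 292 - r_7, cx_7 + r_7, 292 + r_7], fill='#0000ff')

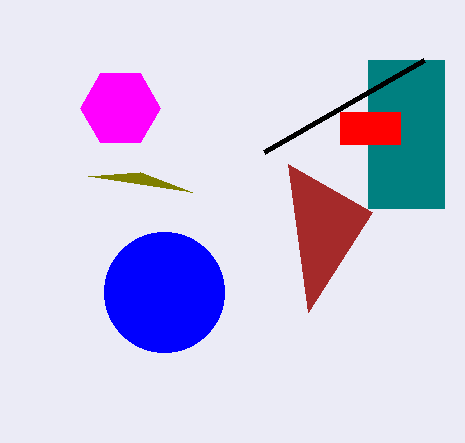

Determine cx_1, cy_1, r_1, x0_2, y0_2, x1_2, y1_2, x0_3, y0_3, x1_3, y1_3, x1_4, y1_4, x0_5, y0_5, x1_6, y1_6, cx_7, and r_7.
cx_1 = 120, cy_1 = 108, r_1 = 40, x0_2 = 368, y0_2 = 60, x1_2 = 444, y1_2 = 208, x0_3 = 340, y0_3 = 112, x1_3 = 400, y1_3 = 144, x1_4 = 424, y1_4 = 60, x0_5 = 308, y0_5 = 312, x1_6 = 192, y1_6 = 192, cx_7 = 164, r_7 = 60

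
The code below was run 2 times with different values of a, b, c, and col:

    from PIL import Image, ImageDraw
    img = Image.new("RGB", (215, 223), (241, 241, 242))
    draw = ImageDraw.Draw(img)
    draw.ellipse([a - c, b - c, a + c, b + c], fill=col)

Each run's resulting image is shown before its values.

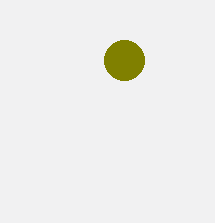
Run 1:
a = 124, b = 60, c = 20, col = 'olive'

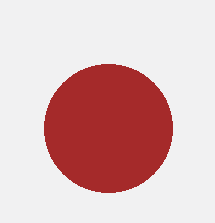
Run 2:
a = 108, b = 128, c = 64, col = 'brown'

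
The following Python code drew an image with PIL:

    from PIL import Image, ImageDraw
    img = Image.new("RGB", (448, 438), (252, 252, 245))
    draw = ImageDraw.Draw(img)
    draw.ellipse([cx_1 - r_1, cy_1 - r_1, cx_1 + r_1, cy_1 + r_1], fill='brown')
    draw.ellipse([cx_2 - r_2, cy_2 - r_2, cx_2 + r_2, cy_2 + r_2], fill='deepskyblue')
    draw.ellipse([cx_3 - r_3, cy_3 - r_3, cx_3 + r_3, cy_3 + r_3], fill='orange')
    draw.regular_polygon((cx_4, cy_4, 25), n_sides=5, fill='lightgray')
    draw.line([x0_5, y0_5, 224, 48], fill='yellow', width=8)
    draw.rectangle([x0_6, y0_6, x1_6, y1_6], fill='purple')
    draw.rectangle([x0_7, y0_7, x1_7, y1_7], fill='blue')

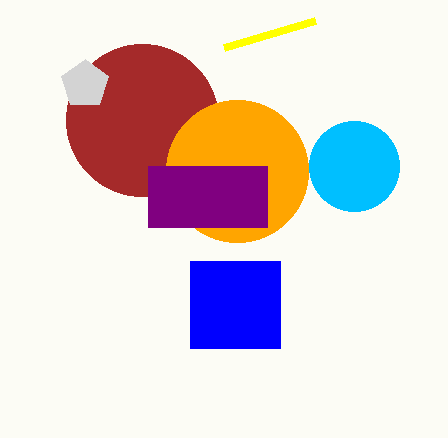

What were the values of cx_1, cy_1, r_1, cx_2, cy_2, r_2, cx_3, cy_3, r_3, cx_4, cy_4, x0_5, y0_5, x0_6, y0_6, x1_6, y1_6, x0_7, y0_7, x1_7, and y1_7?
cx_1 = 142; cy_1 = 120; r_1 = 76; cx_2 = 354; cy_2 = 166; r_2 = 45; cx_3 = 237; cy_3 = 171; r_3 = 71; cx_4 = 85; cy_4 = 84; x0_5 = 315; y0_5 = 21; x0_6 = 148; y0_6 = 166; x1_6 = 267; y1_6 = 227; x0_7 = 190; y0_7 = 261; x1_7 = 280; y1_7 = 348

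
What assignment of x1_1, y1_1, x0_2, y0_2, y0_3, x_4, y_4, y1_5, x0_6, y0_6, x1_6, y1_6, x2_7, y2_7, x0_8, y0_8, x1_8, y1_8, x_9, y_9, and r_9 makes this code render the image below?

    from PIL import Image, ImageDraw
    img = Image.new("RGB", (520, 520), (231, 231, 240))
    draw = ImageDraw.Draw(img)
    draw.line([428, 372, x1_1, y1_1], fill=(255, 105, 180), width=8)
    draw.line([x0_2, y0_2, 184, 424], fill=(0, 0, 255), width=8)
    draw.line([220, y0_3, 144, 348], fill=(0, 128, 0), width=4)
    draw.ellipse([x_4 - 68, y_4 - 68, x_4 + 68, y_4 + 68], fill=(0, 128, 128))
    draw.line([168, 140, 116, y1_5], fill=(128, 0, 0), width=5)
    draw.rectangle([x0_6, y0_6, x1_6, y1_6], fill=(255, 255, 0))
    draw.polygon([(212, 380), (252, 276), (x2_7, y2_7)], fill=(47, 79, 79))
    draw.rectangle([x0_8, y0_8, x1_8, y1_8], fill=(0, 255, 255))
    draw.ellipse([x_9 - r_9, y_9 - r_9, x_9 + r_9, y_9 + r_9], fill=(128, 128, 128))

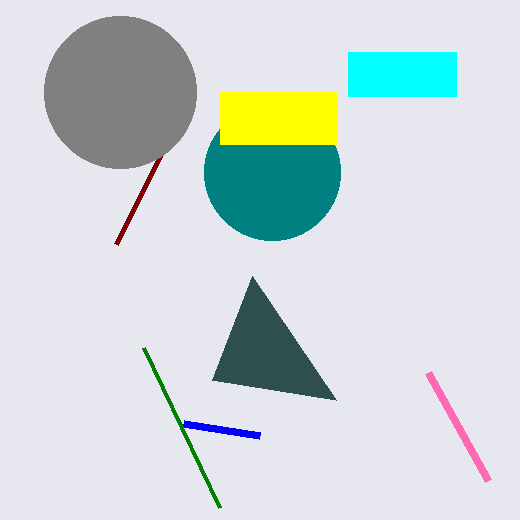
x1_1 = 488
y1_1 = 480
x0_2 = 260
y0_2 = 436
y0_3 = 508
x_4 = 272
y_4 = 172
y1_5 = 244
x0_6 = 220
y0_6 = 92
x1_6 = 336
y1_6 = 144
x2_7 = 336
y2_7 = 400
x0_8 = 348
y0_8 = 52
x1_8 = 456
y1_8 = 96
x_9 = 120
y_9 = 92
r_9 = 76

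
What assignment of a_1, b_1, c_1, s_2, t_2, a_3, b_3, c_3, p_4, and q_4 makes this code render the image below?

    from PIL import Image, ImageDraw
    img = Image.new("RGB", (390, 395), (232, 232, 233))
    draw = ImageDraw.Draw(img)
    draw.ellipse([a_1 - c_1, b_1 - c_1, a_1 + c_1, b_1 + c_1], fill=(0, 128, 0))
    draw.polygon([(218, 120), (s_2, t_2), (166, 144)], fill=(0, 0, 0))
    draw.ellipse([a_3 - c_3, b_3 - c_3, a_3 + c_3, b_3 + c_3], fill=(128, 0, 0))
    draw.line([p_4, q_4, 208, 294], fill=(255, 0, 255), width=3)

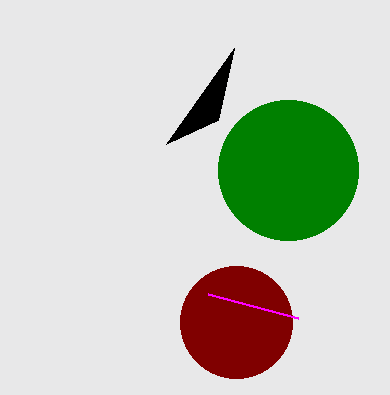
a_1 = 288
b_1 = 170
c_1 = 70
s_2 = 234
t_2 = 48
a_3 = 236
b_3 = 322
c_3 = 56
p_4 = 298
q_4 = 318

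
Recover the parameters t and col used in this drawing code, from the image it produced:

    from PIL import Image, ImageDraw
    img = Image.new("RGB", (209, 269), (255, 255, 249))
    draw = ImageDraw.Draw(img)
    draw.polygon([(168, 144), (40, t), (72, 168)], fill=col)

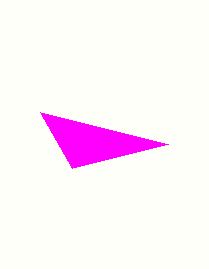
t = 112; col = 'magenta'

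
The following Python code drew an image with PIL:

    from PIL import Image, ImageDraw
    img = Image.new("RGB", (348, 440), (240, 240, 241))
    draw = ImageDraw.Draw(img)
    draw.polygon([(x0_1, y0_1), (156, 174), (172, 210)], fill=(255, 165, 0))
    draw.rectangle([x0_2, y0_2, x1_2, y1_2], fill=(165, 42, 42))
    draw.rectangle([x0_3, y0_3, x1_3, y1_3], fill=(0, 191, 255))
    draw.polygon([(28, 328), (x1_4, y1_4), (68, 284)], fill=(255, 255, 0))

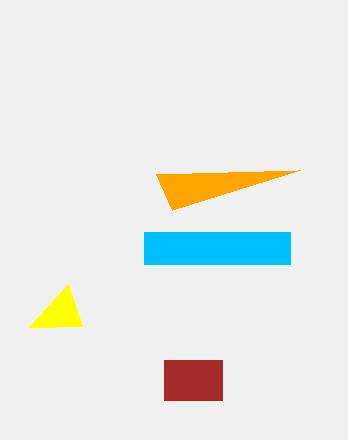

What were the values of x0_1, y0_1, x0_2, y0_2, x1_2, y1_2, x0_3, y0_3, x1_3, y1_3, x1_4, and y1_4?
x0_1 = 300
y0_1 = 170
x0_2 = 164
y0_2 = 360
x1_2 = 222
y1_2 = 400
x0_3 = 144
y0_3 = 232
x1_3 = 290
y1_3 = 264
x1_4 = 82
y1_4 = 326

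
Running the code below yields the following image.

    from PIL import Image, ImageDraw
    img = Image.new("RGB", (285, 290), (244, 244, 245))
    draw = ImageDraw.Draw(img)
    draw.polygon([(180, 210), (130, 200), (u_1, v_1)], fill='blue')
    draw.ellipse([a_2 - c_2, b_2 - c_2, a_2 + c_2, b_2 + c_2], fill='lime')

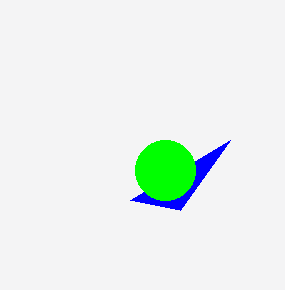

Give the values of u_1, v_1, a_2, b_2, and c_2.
u_1 = 230
v_1 = 140
a_2 = 165
b_2 = 170
c_2 = 30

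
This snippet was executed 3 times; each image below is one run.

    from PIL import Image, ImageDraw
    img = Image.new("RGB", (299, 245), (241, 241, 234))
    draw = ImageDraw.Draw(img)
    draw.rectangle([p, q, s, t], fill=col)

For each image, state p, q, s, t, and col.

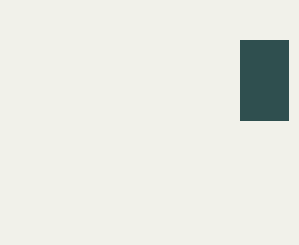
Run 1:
p = 240; q = 40; s = 288; t = 120; col = 'darkslategray'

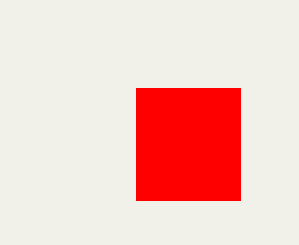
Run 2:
p = 136; q = 88; s = 240; t = 200; col = 'red'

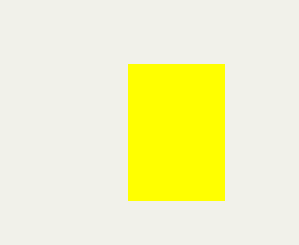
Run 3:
p = 128; q = 64; s = 224; t = 200; col = 'yellow'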